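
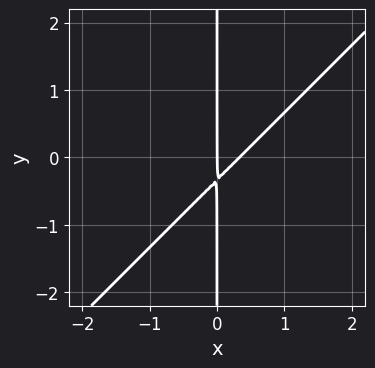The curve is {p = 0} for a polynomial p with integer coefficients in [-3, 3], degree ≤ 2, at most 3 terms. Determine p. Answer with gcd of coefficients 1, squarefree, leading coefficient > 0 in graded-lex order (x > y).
The degree is 2 — no degree-1 curve has this shape.
Against the integer gridlines: one x-axis crossing is at x = 0; the visible y-axis segment lies entirely on the curve.
Solving for integer coefficients yields p as stated.

3*x^2 - 3*x*y - x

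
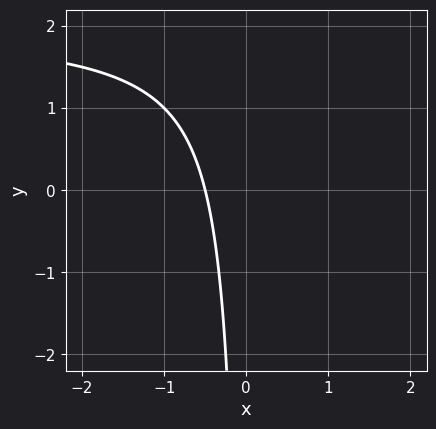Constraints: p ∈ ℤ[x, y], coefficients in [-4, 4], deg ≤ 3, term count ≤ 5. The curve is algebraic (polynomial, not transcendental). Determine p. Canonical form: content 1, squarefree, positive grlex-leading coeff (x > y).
x*y - 2*x - 1

(a) deg p = 2. No degree-1 curve has this shape.
(b) Reading off the gridlines: no y-intercept at any integer in the box.
(c) Together with the visible shape, these determine p as stated.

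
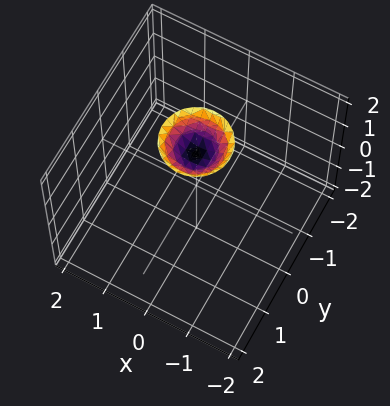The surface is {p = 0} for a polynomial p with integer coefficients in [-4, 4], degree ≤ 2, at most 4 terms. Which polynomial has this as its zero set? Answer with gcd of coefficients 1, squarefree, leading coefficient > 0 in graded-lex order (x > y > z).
First, degree: the shape is more complex than any degree-1 surface, so deg p = 2.
Next, symmetries: rotational symmetry about the z-axis ⇒ p depends on x, y only through x² + y².
Then, from the visible intercepts: it misses every integer gridline on the x-axis; a circular section at z = 2 has radius between 0 and 1; no y-intercept at any integer in the box.
Finally, these observations pin down the coefficients.

2*x^2 + 2*y^2 - 2*z + 3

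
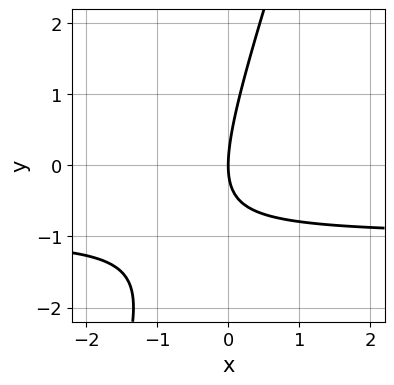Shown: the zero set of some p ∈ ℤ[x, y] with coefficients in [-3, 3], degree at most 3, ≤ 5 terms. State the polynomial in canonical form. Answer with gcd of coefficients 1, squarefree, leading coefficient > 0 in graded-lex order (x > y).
The degree is 2 — the shape is more complex than any degree-1 curve.
Observable constraints: it meets the x-axis at x = 0 (among the integer gridlines); it meets the y-axis at y = 0 (among the integer gridlines).
Together with the visible shape, these determine p as stated.

3*x*y - y^2 + 3*x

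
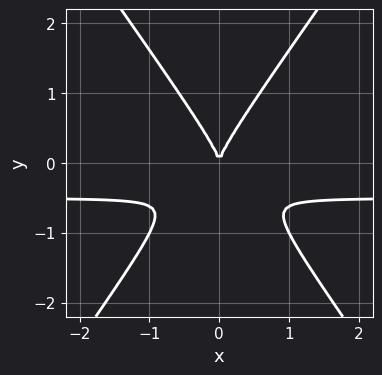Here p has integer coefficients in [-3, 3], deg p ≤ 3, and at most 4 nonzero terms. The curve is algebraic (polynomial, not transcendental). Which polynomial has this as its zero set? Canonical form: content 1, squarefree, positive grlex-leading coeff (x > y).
1. deg p = 3.
2. Symmetries: it's symmetric under x → −x, forcing even powers of x.
3. From the axis intercepts and sections: it meets the y-axis at y = 0 (among the integer gridlines); it crosses the x-axis at the gridline x = 0.
4. Putting this together gives p.

2*x^2*y - y^3 + x^2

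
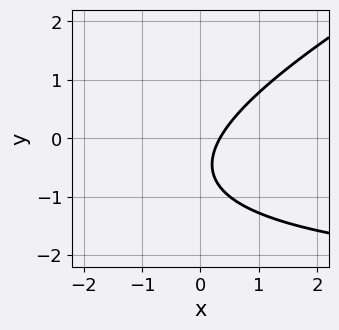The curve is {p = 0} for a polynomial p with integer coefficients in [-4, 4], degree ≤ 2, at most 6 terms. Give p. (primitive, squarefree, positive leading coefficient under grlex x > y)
The degree is 2 — the shape is more complex than any degree-1 curve.
Against the integer gridlines: no y-intercept at any integer in the box.
These observations pin down the coefficients.

x*y - 2*y^2 + 3*x - 2*y - 1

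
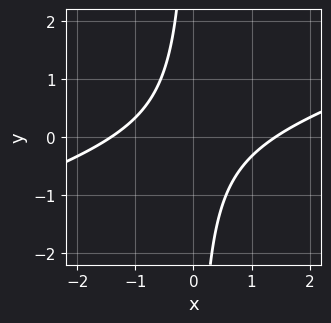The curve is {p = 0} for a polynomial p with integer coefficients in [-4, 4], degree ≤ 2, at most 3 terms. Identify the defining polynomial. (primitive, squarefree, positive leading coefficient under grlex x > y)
x^2 - 3*x*y - 2

(a) The degree is 2 — the shape is more complex than any degree-1 curve.
(b) Reading off the gridlines: no y-intercept at any integer in the box.
(c) These observations pin down the coefficients.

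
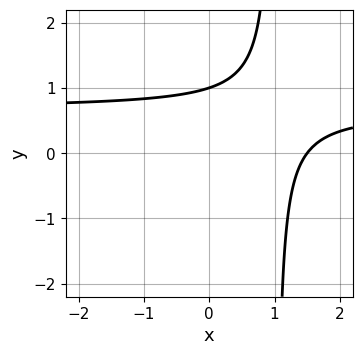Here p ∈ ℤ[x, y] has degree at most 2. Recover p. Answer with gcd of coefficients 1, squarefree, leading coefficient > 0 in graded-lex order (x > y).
3*x*y - 2*x - 3*y + 3

The degree is 2 — no degree-1 curve has this shape.
Observable constraints: one y-axis crossing is at y = 1.
These observations pin down the coefficients.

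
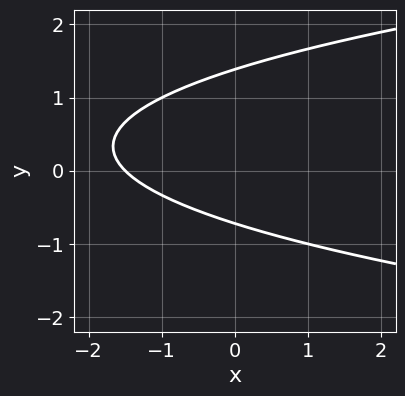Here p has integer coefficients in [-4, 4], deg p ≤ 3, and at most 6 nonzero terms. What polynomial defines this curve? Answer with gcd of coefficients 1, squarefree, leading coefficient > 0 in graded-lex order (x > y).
3*y^2 - 2*x - 2*y - 3

First, deg p = 2. The shape is more complex than any degree-1 curve.
Finally, the integer polynomial consistent with all of this is the stated p.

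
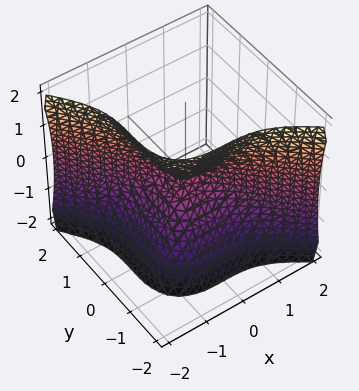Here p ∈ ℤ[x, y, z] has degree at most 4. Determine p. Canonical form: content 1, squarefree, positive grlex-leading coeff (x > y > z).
3*x^3 + 3*y^3 + 2*z^2

The degree is 3 — the shape is more complex than any degree-2 surface.
Checking where it meets the axes: one x-axis crossing is at x = 0; it meets the z-axis at z = 0 (among the integer gridlines); it meets the y-axis at y = 0 (among the integer gridlines).
Fitting integer coefficients to these (and the overall shape) gives p.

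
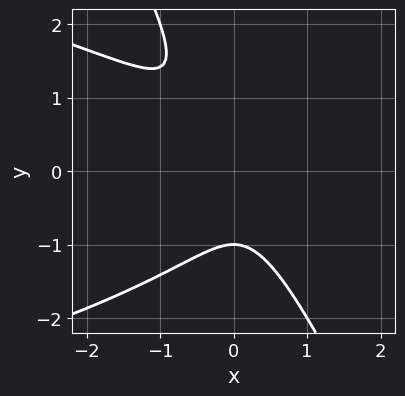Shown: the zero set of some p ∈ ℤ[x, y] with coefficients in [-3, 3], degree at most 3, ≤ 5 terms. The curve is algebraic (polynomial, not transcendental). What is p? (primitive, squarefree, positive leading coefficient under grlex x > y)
The degree is 3 — no degree-2 curve has this shape.
From the visible intercepts: it meets the y-axis at y = -1 (among the integer gridlines); the curve avoids every integer x-axis point in the box.
Matching integer coefficients to the picture gives p.

2*x*y^2 + y^3 + 3*x^2 + 2*x*y + 1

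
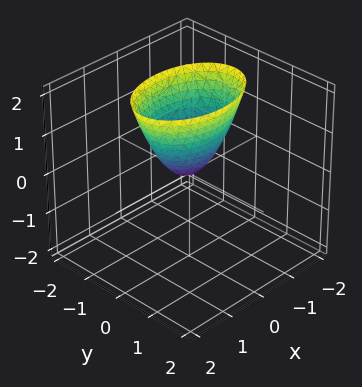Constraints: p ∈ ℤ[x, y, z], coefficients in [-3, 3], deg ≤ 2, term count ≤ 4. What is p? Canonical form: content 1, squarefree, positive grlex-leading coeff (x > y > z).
x^2 + 2*y^2 - z

1. deg p = 2.
2. Symmetries: it's symmetric under y → −y, forcing even powers of y; the x ↦ −x reflection is a symmetry, so x appears only in even powers.
3. From the visible intercepts: it meets the z-axis at z = 0 (among the integer gridlines); it meets the y-axis at y = 0 (among the integer gridlines); it meets the x-axis at x = 0 (among the integer gridlines).
4. Fitting integer coefficients to these (and the overall shape) gives p.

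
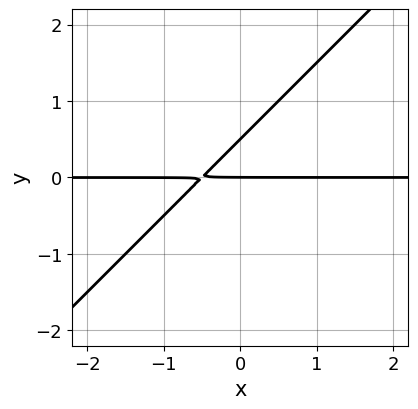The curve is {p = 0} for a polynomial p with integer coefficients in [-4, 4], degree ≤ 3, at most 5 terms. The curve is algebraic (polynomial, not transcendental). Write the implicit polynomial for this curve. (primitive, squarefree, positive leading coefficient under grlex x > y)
First, deg p = 2. The shape is more complex than any degree-1 curve.
Next, reading off the gridlines: the visible x-axis segment lies entirely on the curve; it crosses the y-axis at the gridline y = 0.
Finally, the integer polynomial consistent with all of this is the stated p.

2*x*y - 2*y^2 + y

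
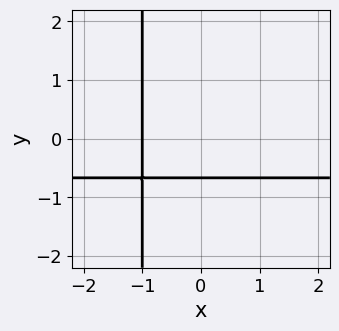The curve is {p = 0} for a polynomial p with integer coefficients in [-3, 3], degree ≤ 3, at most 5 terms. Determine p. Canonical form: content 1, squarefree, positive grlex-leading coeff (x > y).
3*x*y + 2*x + 3*y + 2

First, degree: the shape is more complex than any degree-1 curve, so deg p = 2.
Next, from the axis intercepts and sections: one x-axis crossing is at x = -1.
Finally, assembling these constraints gives the stated polynomial.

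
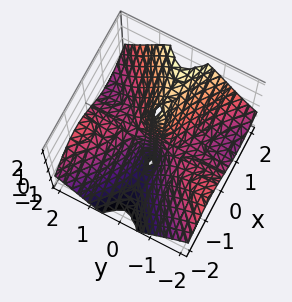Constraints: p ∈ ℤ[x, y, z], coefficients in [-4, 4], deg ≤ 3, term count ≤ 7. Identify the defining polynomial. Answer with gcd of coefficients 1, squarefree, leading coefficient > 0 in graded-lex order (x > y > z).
3*x^3 - 3*x^2*z - 3*x*y^2 - 3*y^2*z + 2*x

deg p = 3.
From the axis intercepts and sections: every point of the z-axis in the box is on the surface; it crosses the x-axis at the gridline x = 0; every point of the y-axis in the box is on the surface.
The integer polynomial consistent with all of this is the stated p.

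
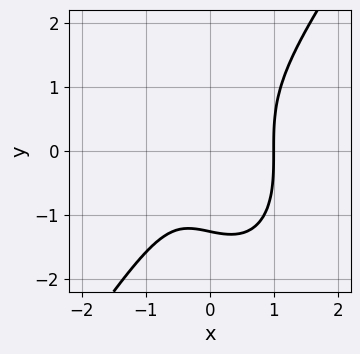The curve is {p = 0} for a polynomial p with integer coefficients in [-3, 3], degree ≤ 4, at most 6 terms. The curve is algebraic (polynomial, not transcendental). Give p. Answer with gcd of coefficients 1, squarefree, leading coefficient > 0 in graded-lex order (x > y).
First, deg p = 3. The shape is more complex than any degree-2 curve.
Then, observable constraints: one x-axis crossing is at x = 1.
Finally, solving for integer coefficients yields p as stated.

3*x^3 - y^3 - x - 2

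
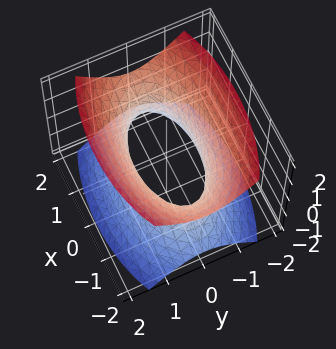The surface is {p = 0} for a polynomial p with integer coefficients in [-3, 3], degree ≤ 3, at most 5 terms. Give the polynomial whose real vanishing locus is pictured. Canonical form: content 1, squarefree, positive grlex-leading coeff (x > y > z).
1. Degree: an hourglass — one-sheet hyperboloid; a quadric, so deg p = 2.
2. Symmetries: the z ↦ −z reflection is a symmetry, so z appears only in even powers; it's symmetric under y → −y, forcing even powers of y; the x ↦ −x reflection is a symmetry, so x appears only in even powers.
3. Checking where it meets the axes: it misses every integer gridline on the z-axis.
4. Matching integer coefficients to the picture gives p.

x^2 + 3*y^2 - 2*z^2 - 2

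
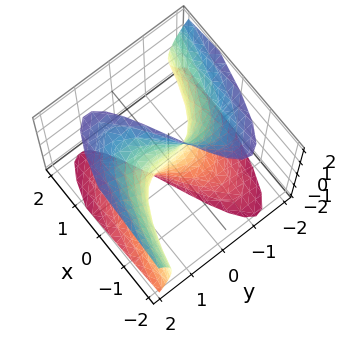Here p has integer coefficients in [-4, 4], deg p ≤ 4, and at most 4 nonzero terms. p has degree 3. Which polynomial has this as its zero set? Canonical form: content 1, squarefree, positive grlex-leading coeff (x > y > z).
deg p = 3. The shape is more complex than any degree-2 surface.
From the visible intercepts: one x-axis crossing is at x = 0; it meets the y-axis at y = 0 (among the integer gridlines); every point of the z-axis in the box is on the surface.
Matching integer coefficients to the picture gives p.

y^3 - y*z^2 + 2*x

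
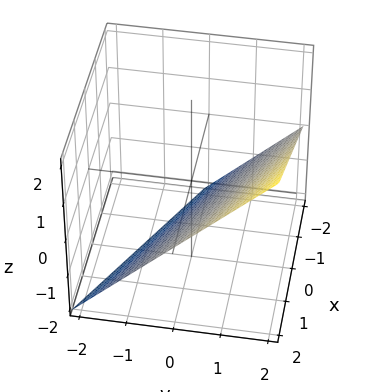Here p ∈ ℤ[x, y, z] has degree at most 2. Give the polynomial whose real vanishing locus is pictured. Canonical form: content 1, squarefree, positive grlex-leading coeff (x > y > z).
(a) The degree is 1 — every cross-section is a straight line — this is a plane.
(b) Checking where it meets the axes: it crosses the y-axis at the gridline y = 1; one z-axis crossing is at z = -1; one x-axis crossing is at x = 2.
(c) These observations pin down the coefficients.

x + 2*y - 2*z - 2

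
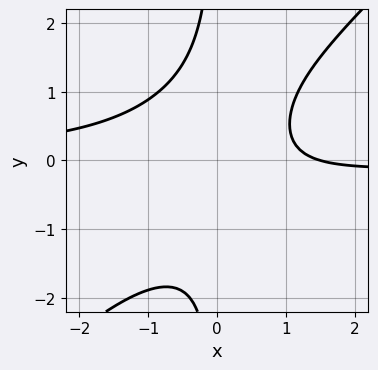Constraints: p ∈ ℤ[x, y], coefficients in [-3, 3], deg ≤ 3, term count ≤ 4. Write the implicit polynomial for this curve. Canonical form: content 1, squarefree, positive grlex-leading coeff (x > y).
1. deg p = 3. A generic line meets the curve in up to 3 points.
2. From the visible intercepts: the curve avoids every integer y-axis point in the box.
3. Putting this together gives p.

3*x^2*y - 3*x*y^2 + 2*x - 3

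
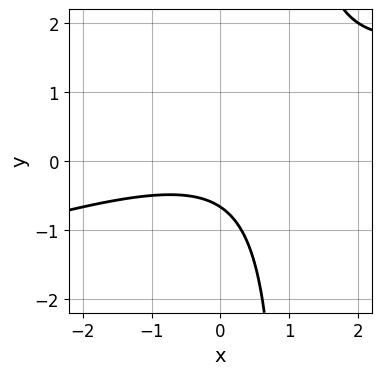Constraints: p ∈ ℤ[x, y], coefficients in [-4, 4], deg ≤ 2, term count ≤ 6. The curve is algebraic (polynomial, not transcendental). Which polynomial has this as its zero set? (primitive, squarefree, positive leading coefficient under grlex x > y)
1. deg p = 2. No degree-1 curve has this shape.
2. Reading off the gridlines: it misses every integer gridline on the x-axis.
3. Assembling these constraints gives the stated polynomial.

x^2 - 3*x*y + 3*y + 2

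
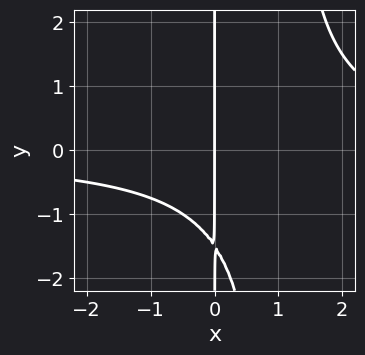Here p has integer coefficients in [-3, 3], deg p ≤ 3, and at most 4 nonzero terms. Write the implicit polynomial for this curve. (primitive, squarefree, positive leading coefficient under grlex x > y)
2*x^2*y - 2*x*y - 3*x

First, the degree is 3 — the shape is more complex than any degree-2 curve.
Then, observable constraints: every point of the y-axis in the box is on the curve; one x-axis crossing is at x = 0.
Finally, matching integer coefficients to the picture gives p.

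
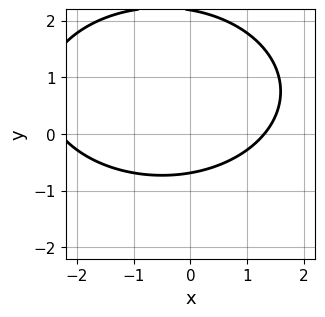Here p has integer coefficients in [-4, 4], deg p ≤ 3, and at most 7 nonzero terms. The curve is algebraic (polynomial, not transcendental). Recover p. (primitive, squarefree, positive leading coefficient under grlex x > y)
(a) deg p = 2. No degree-1 curve has this shape.
(b) Solving for integer coefficients yields p as stated.

x^2 + 2*y^2 + x - 3*y - 3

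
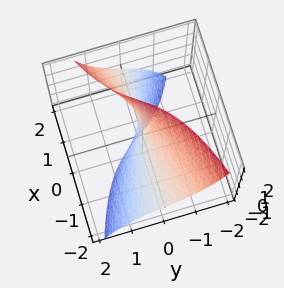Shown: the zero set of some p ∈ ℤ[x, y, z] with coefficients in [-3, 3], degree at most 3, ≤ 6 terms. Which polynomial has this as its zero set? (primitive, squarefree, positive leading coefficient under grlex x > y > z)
First, the degree is 3 — no degree-2 surface has this shape.
Then, from the visible intercepts: one y-axis crossing is at y = 0; it meets the z-axis at z = 0 (among the integer gridlines); every point of the x-axis in the box is on the surface.
Finally, these observations pin down the coefficients.

y^3 - 2*x*z + 3*y + z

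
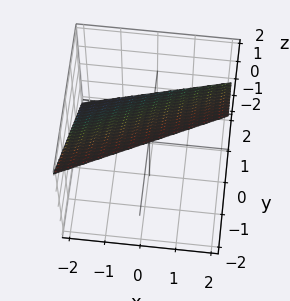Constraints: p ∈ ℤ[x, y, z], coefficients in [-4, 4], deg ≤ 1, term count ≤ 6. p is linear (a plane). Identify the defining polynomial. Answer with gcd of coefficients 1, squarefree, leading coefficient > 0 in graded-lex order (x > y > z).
x - 2*y - 2*z + 2

First, the degree is 1 — the surface is flat (a plane).
Next, checking where it meets the axes: it crosses the x-axis at the gridline x = -2; one z-axis crossing is at z = 1.
Finally, the integer polynomial consistent with all of this is the stated p. Check: (0, 1, 0) on the y-axis lies on the surface, and p(0, 1, 0) = 0. ✓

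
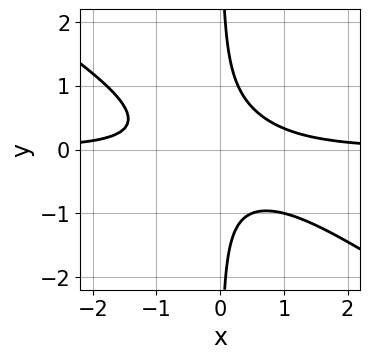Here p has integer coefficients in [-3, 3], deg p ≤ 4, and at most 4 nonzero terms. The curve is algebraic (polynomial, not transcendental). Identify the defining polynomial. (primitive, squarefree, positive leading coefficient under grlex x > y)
(a) The degree is 3 — no degree-2 curve has this shape.
(b) Observable constraints: it misses every integer gridline on the x-axis; it misses every integer gridline on the y-axis.
(c) Solving for integer coefficients yields p as stated.

2*x^2*y + 3*x*y^2 - 1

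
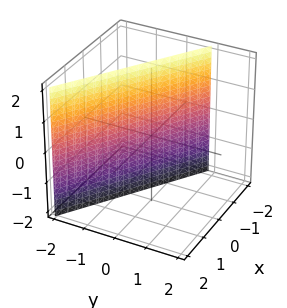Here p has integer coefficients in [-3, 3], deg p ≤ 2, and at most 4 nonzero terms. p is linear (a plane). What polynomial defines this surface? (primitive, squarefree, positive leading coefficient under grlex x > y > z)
1. The degree is 1 — every cross-section is a straight line — this is a plane.
2. From the axis intercepts and sections: it meets the x-axis at x = -1 (among the integer gridlines); no z-intercept at any integer in the box.
3. Assembling these constraints gives the stated polynomial.

2*x + 3*y + 2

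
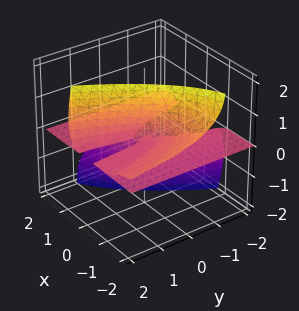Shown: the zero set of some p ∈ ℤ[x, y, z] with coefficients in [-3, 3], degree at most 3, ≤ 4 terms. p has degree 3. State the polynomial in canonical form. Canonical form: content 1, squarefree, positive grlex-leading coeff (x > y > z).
First, degree: the shape is more complex than any degree-2 surface, so deg p = 3.
Next, observable constraints: one z-axis crossing is at z = 0; every point of the y-axis in the box is on the surface; the visible x-axis segment lies entirely on the surface.
Finally, fitting integer coefficients to these (and the overall shape) gives p.

x^2*z + 3*x*z^2 - 2*y*z^2 + z^3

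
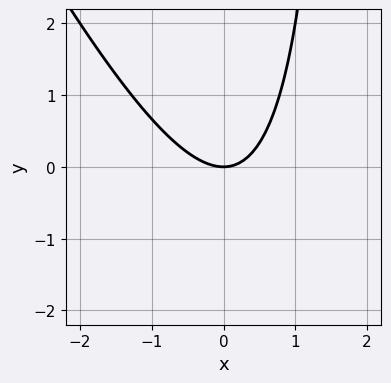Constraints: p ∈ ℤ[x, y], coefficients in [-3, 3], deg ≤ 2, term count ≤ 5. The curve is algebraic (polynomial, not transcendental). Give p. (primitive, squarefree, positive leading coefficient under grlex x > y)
2*x^2 + x*y - 2*y

First, deg p = 2.
Then, from the axis intercepts and sections: one x-axis crossing is at x = 0; it crosses the y-axis at the gridline y = 0.
Finally, solving for integer coefficients yields p as stated.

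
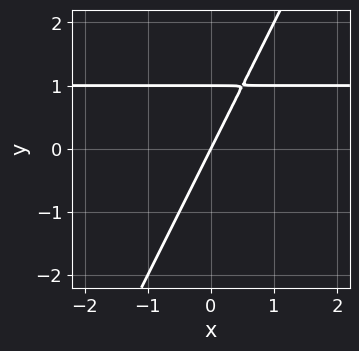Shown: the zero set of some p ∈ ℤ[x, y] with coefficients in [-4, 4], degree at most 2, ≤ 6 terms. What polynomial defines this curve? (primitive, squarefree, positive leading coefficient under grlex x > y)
(a) Degree: no degree-1 curve has this shape, so deg p = 2.
(b) Reading off the gridlines: it meets the x-axis at x = 0 (among the integer gridlines); the y-axis gridline crossings are at y ∈ {0, 1}.
(c) Assembling these constraints gives the stated polynomial.

2*x*y - y^2 - 2*x + y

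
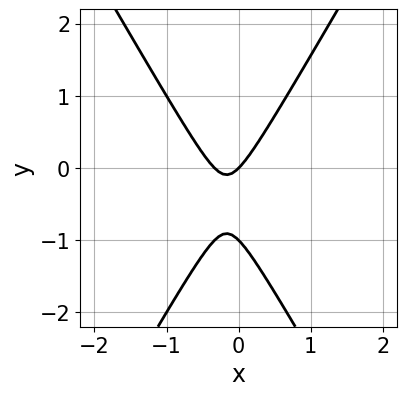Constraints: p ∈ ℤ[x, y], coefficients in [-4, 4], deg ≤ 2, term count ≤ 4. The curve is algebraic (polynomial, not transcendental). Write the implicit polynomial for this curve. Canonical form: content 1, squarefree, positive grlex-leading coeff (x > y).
1. The degree is 2 — no degree-1 curve has this shape.
2. Against the integer gridlines: the y-axis gridline crossings are at y ∈ {-1, 0}; it meets the x-axis at x = 0 (among the integer gridlines).
3. Fitting integer coefficients to these (and the overall shape) gives p.

3*x^2 - y^2 + x - y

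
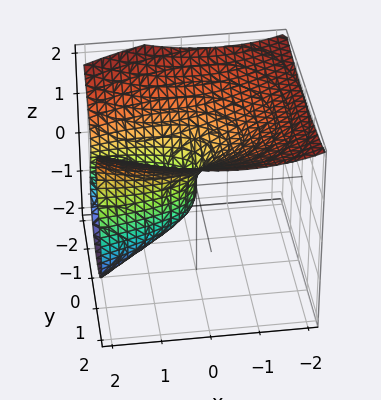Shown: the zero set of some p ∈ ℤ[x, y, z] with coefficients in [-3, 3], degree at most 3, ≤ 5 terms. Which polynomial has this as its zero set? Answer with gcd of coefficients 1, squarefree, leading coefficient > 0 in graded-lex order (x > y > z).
First, the degree is 3 — a generic line meets the surface in up to 3 points.
Then, against the integer gridlines: one x-axis crossing is at x = 0; it crosses the z-axis at the gridline z = 0.
Finally, putting this together gives p.

x^2*z + x*y^2 - 2*z^3 + 3*y^2 - 2*x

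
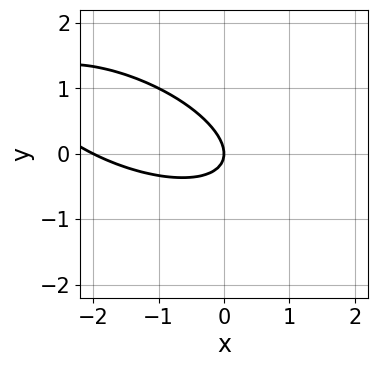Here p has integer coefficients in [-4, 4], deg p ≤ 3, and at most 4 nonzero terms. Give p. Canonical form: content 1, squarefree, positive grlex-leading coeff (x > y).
The degree is 2 — the shape is more complex than any degree-1 curve.
Reading off the gridlines: among the integer gridlines, it crosses the x-axis at x ∈ {-2, 0}; one y-axis crossing is at y = 0.
Fitting integer coefficients to these (and the overall shape) gives p.

x^2 + 2*x*y + 3*y^2 + 2*x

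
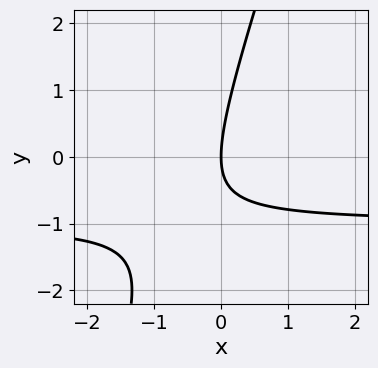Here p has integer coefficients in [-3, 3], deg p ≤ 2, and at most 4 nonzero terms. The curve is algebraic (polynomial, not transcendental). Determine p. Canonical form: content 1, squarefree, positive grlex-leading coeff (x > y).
3*x*y - y^2 + 3*x

First, deg p = 2.
Next, checking where it meets the axes: it meets the y-axis at y = 0 (among the integer gridlines); it crosses the x-axis at the gridline x = 0.
Finally, putting this together gives p.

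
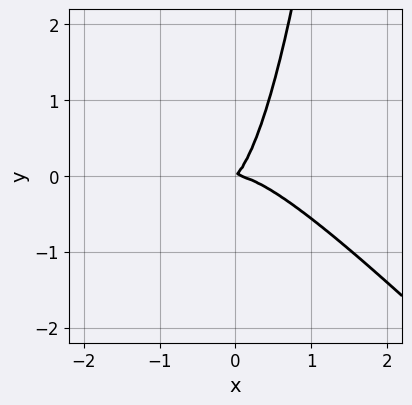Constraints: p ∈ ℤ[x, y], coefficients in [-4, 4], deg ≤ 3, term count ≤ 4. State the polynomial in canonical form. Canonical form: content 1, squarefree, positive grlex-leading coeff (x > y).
2*x^3 + 2*x^2*y + x*y - y^2

(a) The degree is 3 — no degree-2 curve has this shape.
(b) Reading off the gridlines: one x-axis crossing is at x = 0; it crosses the y-axis at the gridline y = 0.
(c) Matching integer coefficients to the picture gives p.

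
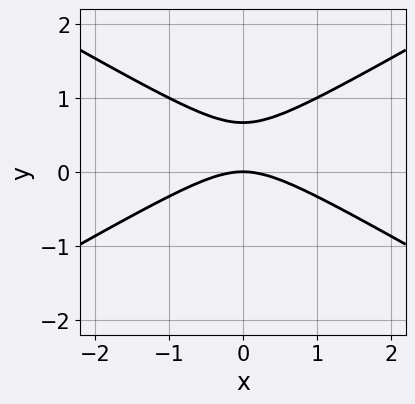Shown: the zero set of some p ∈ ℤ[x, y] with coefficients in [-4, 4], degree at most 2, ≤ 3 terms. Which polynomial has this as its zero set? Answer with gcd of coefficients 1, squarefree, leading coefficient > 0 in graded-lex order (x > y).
deg p = 2.
Symmetries: the x ↦ −x reflection is a symmetry, so x appears only in even powers.
Reading off the gridlines: it meets the x-axis at x = 0 (among the integer gridlines); it crosses the y-axis at the gridline y = 0.
Together with the visible shape, these determine p as stated.

x^2 - 3*y^2 + 2*y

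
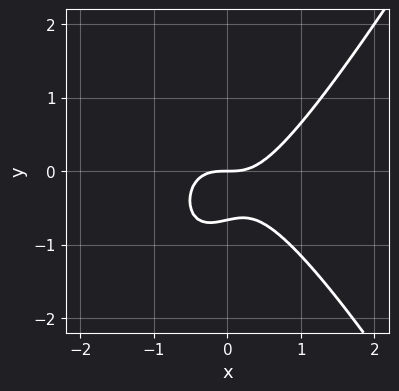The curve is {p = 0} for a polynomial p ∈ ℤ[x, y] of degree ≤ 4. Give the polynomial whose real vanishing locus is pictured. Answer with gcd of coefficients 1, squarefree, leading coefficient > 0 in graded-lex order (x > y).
3*x^3 - x*y^2 - 3*y^2 - 2*y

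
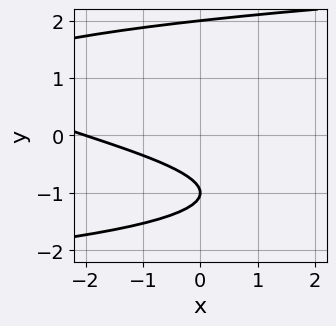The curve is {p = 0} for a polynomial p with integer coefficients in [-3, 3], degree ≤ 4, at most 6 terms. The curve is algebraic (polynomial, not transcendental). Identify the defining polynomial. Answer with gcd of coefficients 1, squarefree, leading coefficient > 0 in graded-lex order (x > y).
1. Degree: no degree-2 curve has this shape, so deg p = 3.
2. Reading off the gridlines: among the integer gridlines, it crosses the y-axis at y ∈ {-1, 2}; it meets the x-axis at x = -2 (among the integer gridlines).
3. Fitting integer coefficients to these (and the overall shape) gives p.

y^3 - x - 3*y - 2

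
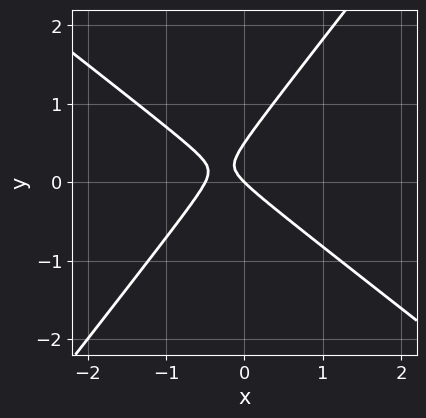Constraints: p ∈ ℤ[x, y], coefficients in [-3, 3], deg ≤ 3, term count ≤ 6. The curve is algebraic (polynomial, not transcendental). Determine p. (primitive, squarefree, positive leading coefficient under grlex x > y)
(a) Degree: a generic line meets the curve in up to 2 points, so deg p = 2.
(b) Against the integer gridlines: it meets the x-axis at x = 0 (among the integer gridlines); it meets the y-axis at y = 0 (among the integer gridlines).
(c) Putting this together gives p.

2*x^2 + x*y - 2*y^2 + x + y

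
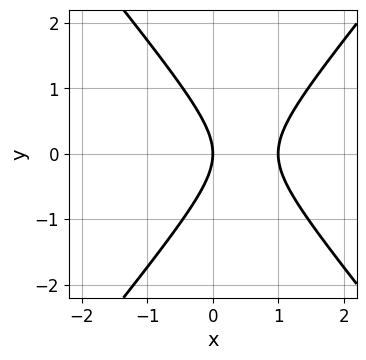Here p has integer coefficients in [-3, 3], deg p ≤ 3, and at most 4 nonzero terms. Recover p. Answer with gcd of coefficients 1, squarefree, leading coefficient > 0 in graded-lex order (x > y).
3*x^2 - 2*y^2 - 3*x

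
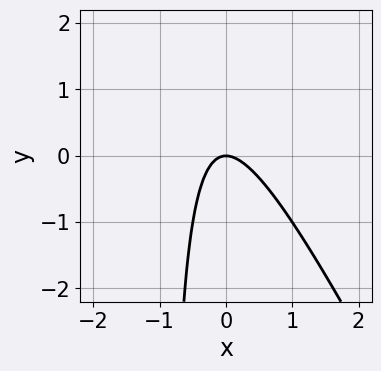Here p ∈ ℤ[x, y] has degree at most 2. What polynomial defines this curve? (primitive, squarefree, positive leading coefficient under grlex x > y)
2*x^2 + x*y + y

First, deg p = 2.
Then, observable constraints: one y-axis crossing is at y = 0; one x-axis crossing is at x = 0.
Finally, these observations pin down the coefficients.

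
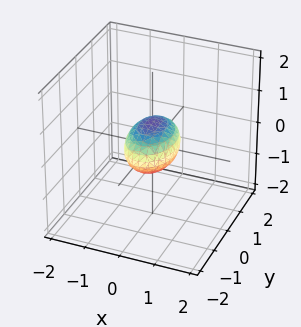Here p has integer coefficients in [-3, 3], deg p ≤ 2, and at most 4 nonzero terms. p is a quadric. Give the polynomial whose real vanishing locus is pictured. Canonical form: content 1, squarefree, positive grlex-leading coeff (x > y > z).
The degree is 2 — a closed, bounded, convex surface; a quadric.
Symmetries: mirror symmetry y ↦ −y ⇒ only even powers of y; the x ↦ −x reflection is a symmetry, so x appears only in even powers; mirror symmetry z ↦ −z ⇒ only even powers of z.
Reading off the gridlines: the y-axis gridline crossings are at y ∈ {-1, 1}.
These observations pin down the coefficients.

2*x^2 + y^2 + 2*z^2 - 1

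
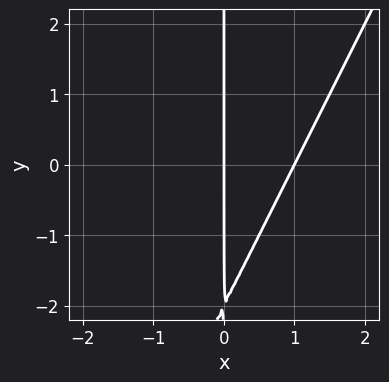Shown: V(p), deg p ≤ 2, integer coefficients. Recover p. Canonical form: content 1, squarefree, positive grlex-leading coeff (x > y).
2*x^2 - x*y - 2*x

First, degree: no degree-1 curve has this shape, so deg p = 2.
Next, from the visible intercepts: the x-axis gridline crossings are at x ∈ {0, 1}; the visible y-axis segment lies entirely on the curve.
Finally, the integer polynomial consistent with all of this is the stated p.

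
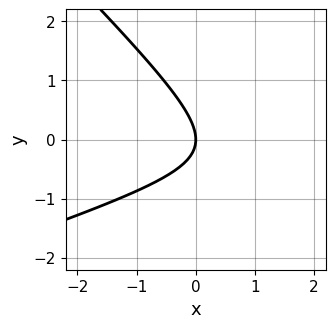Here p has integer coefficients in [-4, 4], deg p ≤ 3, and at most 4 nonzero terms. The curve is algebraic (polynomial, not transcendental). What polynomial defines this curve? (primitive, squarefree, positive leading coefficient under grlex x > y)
x^2 - 2*x*y - 3*y^2 - 3*x

Degree: the shape is more complex than any degree-1 curve, so deg p = 2.
From the visible intercepts: one x-axis crossing is at x = 0; it crosses the y-axis at the gridline y = 0.
Fitting integer coefficients to these (and the overall shape) gives p.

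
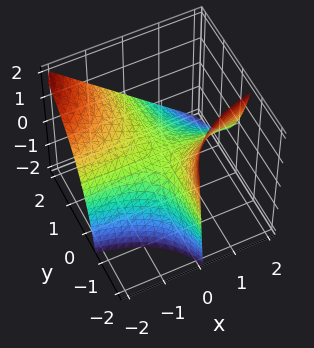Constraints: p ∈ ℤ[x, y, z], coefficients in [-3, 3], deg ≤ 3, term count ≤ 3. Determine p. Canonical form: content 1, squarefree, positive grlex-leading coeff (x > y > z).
1. Degree: no degree-1 surface has this shape, so deg p = 2.
2. From the visible intercepts: it crosses the z-axis at the gridline z = 0; every point of the y-axis in the box is on the surface; every point of the x-axis in the box is on the surface.
3. Assembling these constraints gives the stated polynomial.

2*x*y + y*z + 2*z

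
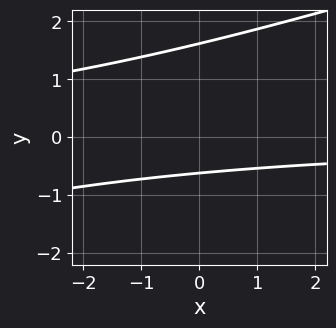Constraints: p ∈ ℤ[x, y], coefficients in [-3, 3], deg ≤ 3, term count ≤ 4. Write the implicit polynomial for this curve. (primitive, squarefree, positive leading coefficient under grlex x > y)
x*y - 3*y^2 + 3*y + 3

First, degree: the shape is more complex than any degree-1 curve, so deg p = 2.
Next, checking where it meets the axes: the curve avoids every integer x-axis point in the box.
Finally, putting this together gives p.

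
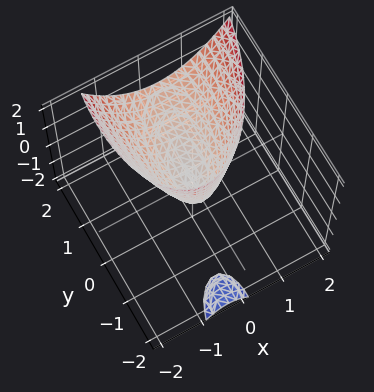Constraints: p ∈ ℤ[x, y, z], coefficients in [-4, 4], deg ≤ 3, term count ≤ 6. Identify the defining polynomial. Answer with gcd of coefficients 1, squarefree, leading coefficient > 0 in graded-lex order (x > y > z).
1. The picture has 2 separate pieces. They look like related sheets of one shape, so recover p as a whole.
2. The degree is 2 — no degree-1 surface has this shape.
3. Against the integer gridlines: it meets the y-axis at y = 0 (among the integer gridlines); it meets the z-axis at z = 0 (among the integer gridlines).
4. Solving for integer coefficients yields p as stated.

3*x^2 - x*y + y^2 - 2*y*z - 2*z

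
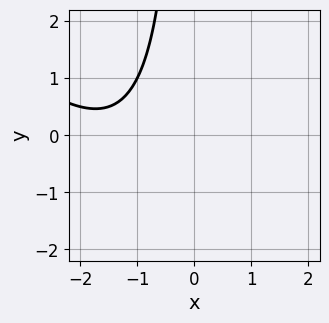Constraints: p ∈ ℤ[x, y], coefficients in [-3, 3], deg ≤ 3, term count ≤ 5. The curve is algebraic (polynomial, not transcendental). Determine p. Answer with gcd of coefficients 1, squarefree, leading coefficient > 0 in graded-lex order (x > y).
x^2 + x*y + 3*x + 3

First, the degree is 2 — the shape is more complex than any degree-1 curve.
Next, from the visible intercepts: the curve avoids every integer x-axis point in the box; no y-intercept at any integer in the box.
Finally, these observations pin down the coefficients.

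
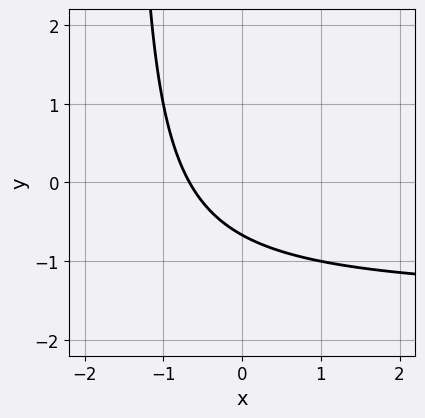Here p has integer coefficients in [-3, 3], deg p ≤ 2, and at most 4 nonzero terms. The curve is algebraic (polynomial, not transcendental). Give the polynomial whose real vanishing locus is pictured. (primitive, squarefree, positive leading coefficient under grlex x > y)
1. Degree: a generic line meets the curve in up to 2 points, so deg p = 2.
2. Solving for integer coefficients yields p as stated.

2*x*y + 3*x + 3*y + 2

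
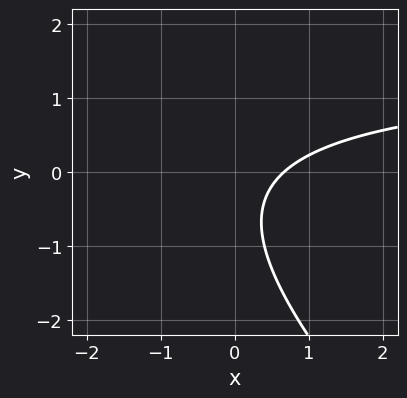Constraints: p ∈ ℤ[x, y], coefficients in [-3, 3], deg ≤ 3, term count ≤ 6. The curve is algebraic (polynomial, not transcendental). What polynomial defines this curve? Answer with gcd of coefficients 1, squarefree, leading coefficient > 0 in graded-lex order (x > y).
(a) The degree is 2 — a generic line meets the curve in up to 2 points.
(b) From the visible intercepts: no y-intercept at any integer in the box.
(c) Matching integer coefficients to the picture gives p.

2*x*y + 2*y^2 - 3*x + 2*y + 2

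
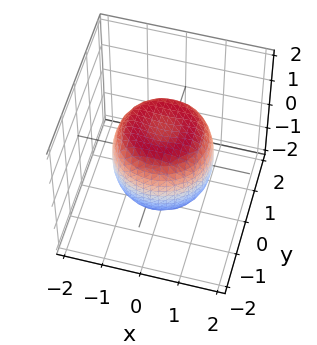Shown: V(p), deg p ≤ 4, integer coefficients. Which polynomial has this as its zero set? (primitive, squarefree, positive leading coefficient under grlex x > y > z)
x^4 + 2*x^2*y^2 + y^4 - x^2 - y^2 + z^2 - 1

(a) Degree: no degree-3 surface has this shape, so deg p = 4.
(b) Symmetries: rotational symmetry about the z-axis ⇒ p depends on x, y only through x² + y².
(c) Reading off the gridlines: a circular section at z = 1 has radius exactly 1; among the integer gridlines, it crosses the z-axis at z ∈ {-1, 1}.
(d) Assembling these constraints gives the stated polynomial.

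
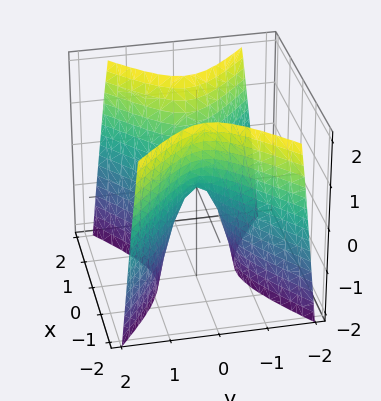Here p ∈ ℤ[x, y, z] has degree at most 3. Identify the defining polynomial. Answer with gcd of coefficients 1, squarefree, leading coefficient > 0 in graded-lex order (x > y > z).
1. The degree is 2 — a hyperbolic paraboloid; a quadric.
2. Symmetries: mirror symmetry x ↦ −x ⇒ only even powers of x; mirror symmetry y ↦ −y ⇒ only even powers of y.
3. Reading off the gridlines: it crosses the z-axis at the gridline z = 0; one x-axis crossing is at x = 0; one y-axis crossing is at y = 0.
4. Together with the visible shape, these determine p as stated.

2*x^2 - 3*y^2 - z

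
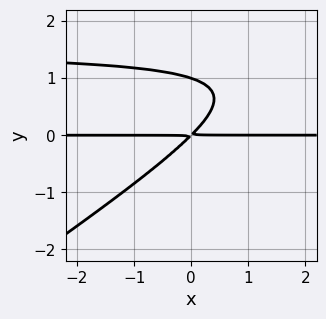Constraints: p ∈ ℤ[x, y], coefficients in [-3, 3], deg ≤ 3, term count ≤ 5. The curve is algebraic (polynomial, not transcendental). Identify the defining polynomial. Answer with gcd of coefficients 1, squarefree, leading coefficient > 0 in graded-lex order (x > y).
2*x*y^2 - 3*y^3 - 3*x*y + 3*y^2

First, the degree is 3 — the shape is more complex than any degree-2 curve.
Next, checking where it meets the axes: one y-axis crossing is at y = 1; every point of the x-axis in the box is on the curve.
Finally, together with the visible shape, these determine p as stated.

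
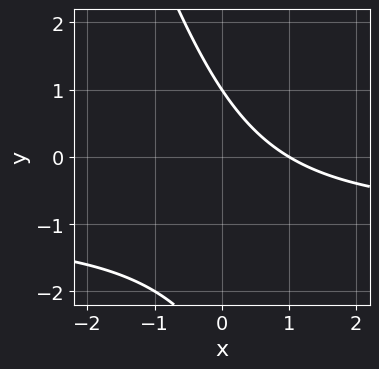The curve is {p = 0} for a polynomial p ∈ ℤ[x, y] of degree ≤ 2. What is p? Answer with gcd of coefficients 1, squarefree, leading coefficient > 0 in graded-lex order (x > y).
3*x*y + y^2 + 3*x + 2*y - 3

(a) deg p = 2. The shape is more complex than any degree-1 curve.
(b) From the axis intercepts and sections: it meets the x-axis at x = 1 (among the integer gridlines); it meets the y-axis at y = 1 (among the integer gridlines).
(c) Fitting integer coefficients to these (and the overall shape) gives p.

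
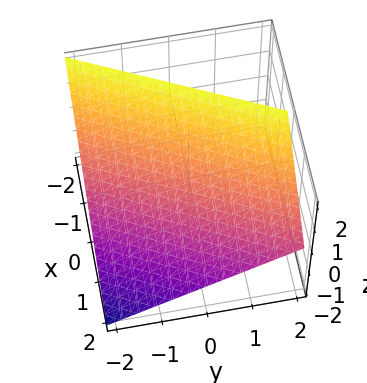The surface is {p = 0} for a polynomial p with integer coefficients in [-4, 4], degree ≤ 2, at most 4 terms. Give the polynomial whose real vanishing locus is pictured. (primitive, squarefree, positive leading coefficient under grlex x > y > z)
(a) deg p = 1. The surface is flat (a plane).
(b) Reading off the gridlines: it crosses the z-axis at the gridline z = 1; it crosses the x-axis at the gridline x = 1; one y-axis crossing is at y = -2.
(c) Matching integer coefficients to the picture gives p.

2*x - y + 2*z - 2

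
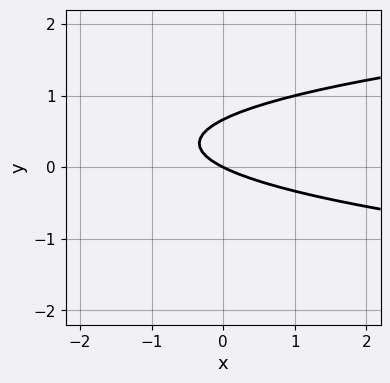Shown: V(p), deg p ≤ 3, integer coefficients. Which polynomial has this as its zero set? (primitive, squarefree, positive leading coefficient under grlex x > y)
3*y^2 - x - 2*y

deg p = 2.
Against the integer gridlines: it meets the x-axis at x = 0 (among the integer gridlines); it crosses the y-axis at the gridline y = 0.
Solving for integer coefficients yields p as stated.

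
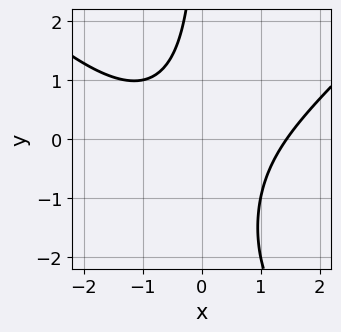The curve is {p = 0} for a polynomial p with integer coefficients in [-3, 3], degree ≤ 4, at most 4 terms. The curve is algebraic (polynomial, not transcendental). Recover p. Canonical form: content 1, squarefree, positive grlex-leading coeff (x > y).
x^3 - x*y^2 - 3*x*y - 3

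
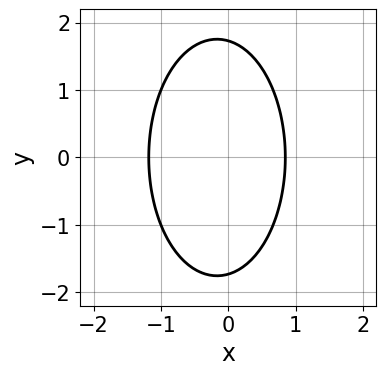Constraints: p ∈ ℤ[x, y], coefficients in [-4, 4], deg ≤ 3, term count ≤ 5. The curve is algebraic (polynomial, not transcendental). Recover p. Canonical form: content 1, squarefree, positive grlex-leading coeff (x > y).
(a) Degree: the shape is more complex than any degree-1 curve, so deg p = 2.
(b) Symmetries: it's symmetric under y → −y, forcing even powers of y.
(c) Fitting integer coefficients to these (and the overall shape) gives p.

3*x^2 + y^2 + x - 3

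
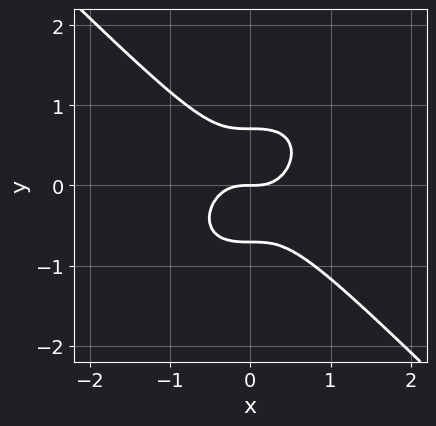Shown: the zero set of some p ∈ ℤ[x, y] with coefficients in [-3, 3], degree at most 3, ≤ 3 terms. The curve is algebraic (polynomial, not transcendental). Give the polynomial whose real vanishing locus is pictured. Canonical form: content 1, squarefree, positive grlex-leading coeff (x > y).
2*x^3 + 2*y^3 - y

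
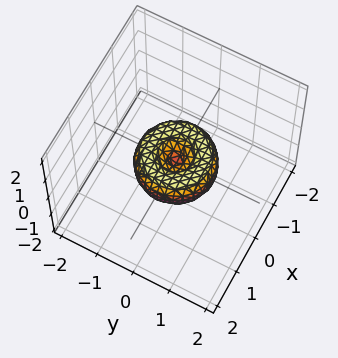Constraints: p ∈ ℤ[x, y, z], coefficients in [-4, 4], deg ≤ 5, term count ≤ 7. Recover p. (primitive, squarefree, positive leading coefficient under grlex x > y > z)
x^4 + 2*x^2*y^2 + y^4 - x^2 - y^2 + z^2

First, degree: a generic line meets the surface in up to 4 points, so deg p = 4.
Then, symmetries: the surface is invariant under rotation about z: p = q(x² + y², z).
Next, against the integer gridlines: a circular section at z = 0 has radius exactly 1; the x-axis gridline crossings are at x ∈ {-1, 0, 1}; it meets the z-axis at z = 0 (among the integer gridlines); the y-axis gridline crossings are at y ∈ {-1, 0, 1}.
Finally, solving for integer coefficients yields p as stated.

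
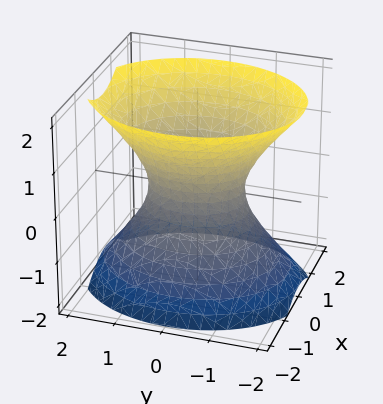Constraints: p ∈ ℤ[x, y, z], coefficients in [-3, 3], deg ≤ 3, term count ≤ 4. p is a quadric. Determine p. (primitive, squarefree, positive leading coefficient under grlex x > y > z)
3*x^2 + 2*y^2 - 2*z^2 - 2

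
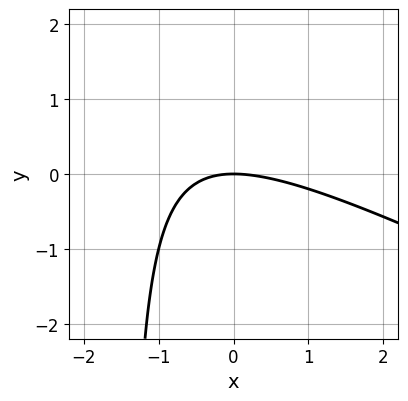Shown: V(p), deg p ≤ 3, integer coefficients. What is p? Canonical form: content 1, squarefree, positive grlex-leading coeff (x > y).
x^2 + 2*x*y + 3*y

1. deg p = 2.
2. Checking where it meets the axes: it meets the y-axis at y = 0 (among the integer gridlines); one x-axis crossing is at x = 0.
3. Solving for integer coefficients yields p as stated.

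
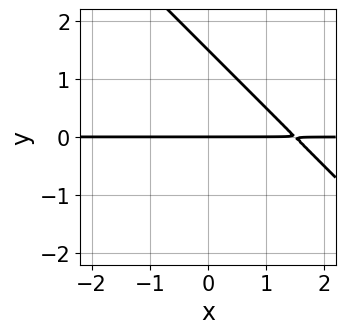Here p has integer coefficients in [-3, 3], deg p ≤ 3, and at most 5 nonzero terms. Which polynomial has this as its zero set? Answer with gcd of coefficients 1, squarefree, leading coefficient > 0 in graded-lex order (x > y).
The degree is 2 — no degree-1 curve has this shape.
Observable constraints: every point of the x-axis in the box is on the curve; it crosses the y-axis at the gridline y = 0.
Matching integer coefficients to the picture gives p.

2*x*y + 2*y^2 - 3*y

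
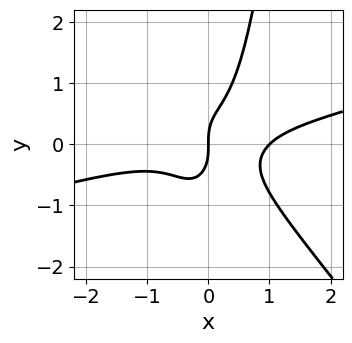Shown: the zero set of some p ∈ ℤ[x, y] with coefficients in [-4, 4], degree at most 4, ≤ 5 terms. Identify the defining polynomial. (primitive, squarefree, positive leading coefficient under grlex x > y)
(a) Degree: no degree-3 curve has this shape, so deg p = 4.
(b) From the axis intercepts and sections: the x-axis gridline crossings are at x ∈ {0, 1}; one y-axis crossing is at y = 0.
(c) The integer polynomial consistent with all of this is the stated p.

x^4 - 3*x^3*y - 3*x^2*y^2 + y^3 - x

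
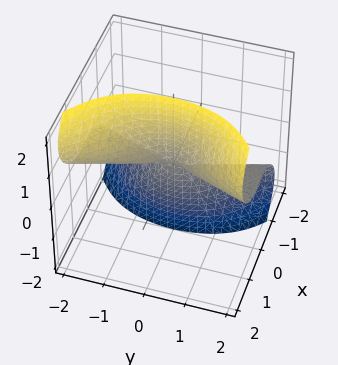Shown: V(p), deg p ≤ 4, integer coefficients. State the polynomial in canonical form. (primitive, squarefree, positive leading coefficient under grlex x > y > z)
The degree is 3 — a generic line meets the surface in up to 3 points.
From the visible intercepts: the visible z-axis segment lies entirely on the surface; every point of the y-axis in the box is on the surface; it meets the x-axis at x = 0 (among the integer gridlines).
Putting this together gives p.

2*x^3 - 3*x^2*z + 3*x*z^2 - y^2*z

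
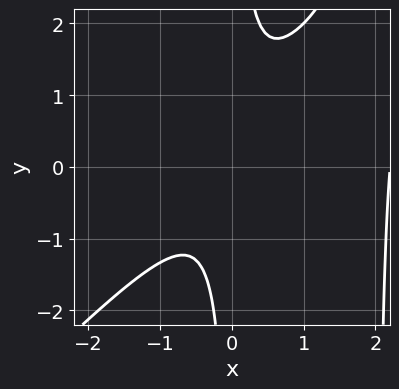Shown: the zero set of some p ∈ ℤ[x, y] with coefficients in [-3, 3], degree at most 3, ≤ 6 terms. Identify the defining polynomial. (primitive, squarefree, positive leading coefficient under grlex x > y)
(a) The degree is 3 — a generic line meets the curve in up to 3 points.
(b) Reading off the gridlines: no x-intercept at any integer in the box; the curve avoids every integer y-axis point in the box.
(c) Together with the visible shape, these determine p as stated.

x^3 - x^2*y - 2*x^2 + 2*x*y - 1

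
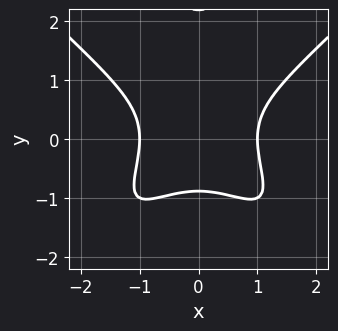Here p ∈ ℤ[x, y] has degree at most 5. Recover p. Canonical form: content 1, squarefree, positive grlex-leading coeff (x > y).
2*x^4 - 3*x^2*y^2 + y^4 - 2*y^3 - 2

(a) deg p = 4. No degree-3 curve has this shape.
(b) Symmetries: mirror symmetry x ↦ −x ⇒ only even powers of x.
(c) Observable constraints: the x-axis gridline crossings are at x ∈ {-1, 1}.
(d) Assembling these constraints gives the stated polynomial.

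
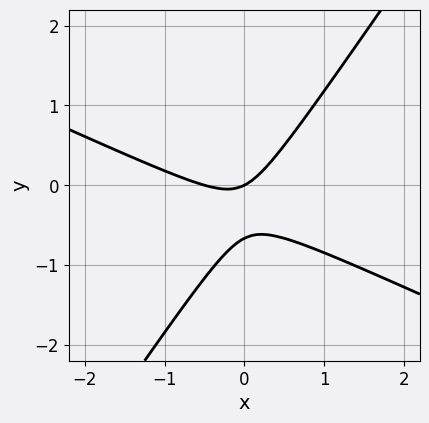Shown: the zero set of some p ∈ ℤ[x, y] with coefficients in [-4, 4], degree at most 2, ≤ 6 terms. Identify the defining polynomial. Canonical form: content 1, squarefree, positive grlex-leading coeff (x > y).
2*x^2 + 3*x*y - 3*y^2 + x - 2*y

The degree is 2 — no degree-1 curve has this shape.
Reading off the gridlines: it crosses the y-axis at the gridline y = 0; it crosses the x-axis at the gridline x = 0.
These observations pin down the coefficients.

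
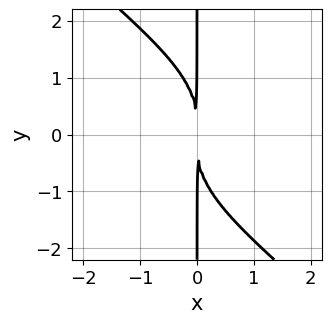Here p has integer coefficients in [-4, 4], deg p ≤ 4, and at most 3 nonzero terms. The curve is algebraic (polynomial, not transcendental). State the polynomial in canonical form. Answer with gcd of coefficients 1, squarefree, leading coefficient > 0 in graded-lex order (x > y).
x^2*y^2 + x*y^3 + 3*x^2

deg p = 4. The shape is more complex than any degree-3 curve.
Reading off the gridlines: the visible y-axis segment lies entirely on the curve.
Together with the visible shape, these determine p as stated.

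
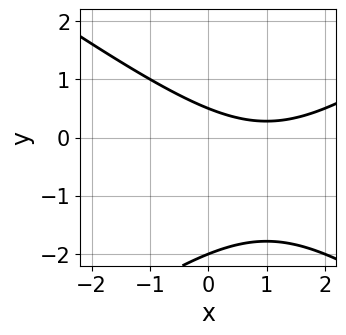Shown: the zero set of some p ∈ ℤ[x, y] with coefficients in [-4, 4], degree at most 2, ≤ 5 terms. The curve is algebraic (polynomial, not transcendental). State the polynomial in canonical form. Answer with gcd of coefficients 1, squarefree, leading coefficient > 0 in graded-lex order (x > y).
First, degree: no degree-1 curve has this shape, so deg p = 2.
Then, from the visible intercepts: no x-intercept at any integer in the box; it crosses the y-axis at the gridline y = -2.
Finally, matching integer coefficients to the picture gives p.

x^2 - 2*y^2 - 2*x - 3*y + 2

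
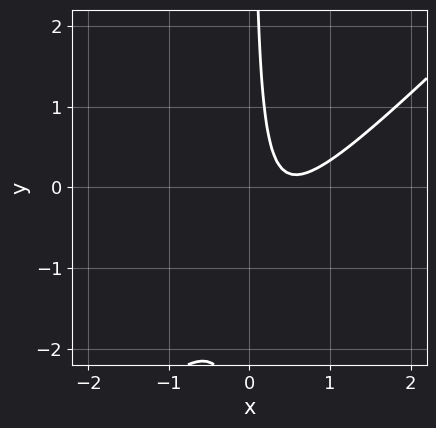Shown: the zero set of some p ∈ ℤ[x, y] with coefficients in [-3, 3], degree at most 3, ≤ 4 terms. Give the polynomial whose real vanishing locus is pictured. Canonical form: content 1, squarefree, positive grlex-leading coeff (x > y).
(a) deg p = 2. The shape is more complex than any degree-1 curve.
(b) Checking where it meets the axes: it misses every integer gridline on the x-axis; the curve avoids every integer y-axis point in the box.
(c) Matching integer coefficients to the picture gives p.

3*x^2 - 3*x*y - 3*x + 1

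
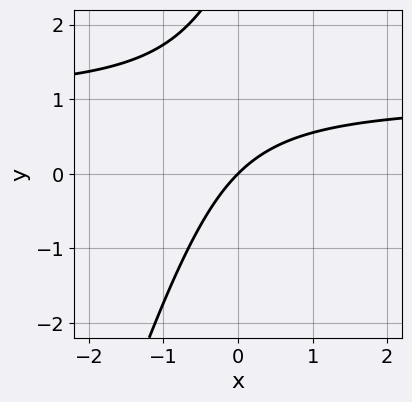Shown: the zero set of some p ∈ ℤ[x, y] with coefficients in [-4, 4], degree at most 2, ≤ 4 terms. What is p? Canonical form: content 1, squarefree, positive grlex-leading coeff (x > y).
First, the degree is 2 — a generic line meets the curve in up to 2 points.
Next, from the visible intercepts: it crosses the x-axis at the gridline x = 0; it crosses the y-axis at the gridline y = 0.
Finally, solving for integer coefficients yields p as stated.

3*x*y - y^2 - 3*x + 3*y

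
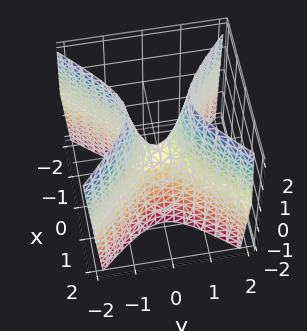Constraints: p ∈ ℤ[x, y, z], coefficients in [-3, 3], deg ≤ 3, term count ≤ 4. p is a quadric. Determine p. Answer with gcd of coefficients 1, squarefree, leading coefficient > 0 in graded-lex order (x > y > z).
First, deg p = 2. A saddle surface; a quadric.
Then, symmetries: it's symmetric under y → −y, forcing even powers of y; mirror symmetry x ↦ −x ⇒ only even powers of x.
Next, checking where it meets the axes: it crosses the y-axis at the gridline y = 0; it meets the z-axis at z = 0 (among the integer gridlines); it meets the x-axis at x = 0 (among the integer gridlines).
Finally, together with the visible shape, these determine p as stated.

3*x^2 - 3*y^2 + z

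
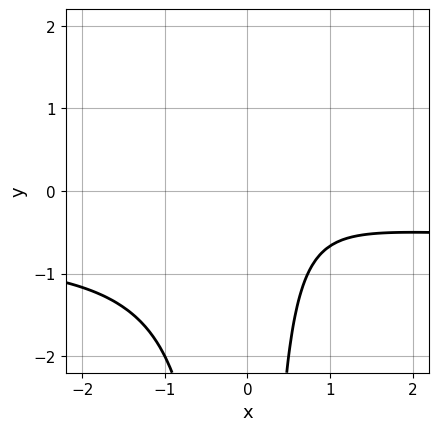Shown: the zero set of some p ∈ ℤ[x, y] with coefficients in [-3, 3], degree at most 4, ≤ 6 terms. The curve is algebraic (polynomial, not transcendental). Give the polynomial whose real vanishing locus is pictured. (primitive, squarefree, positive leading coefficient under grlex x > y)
3*x^2*y + 2*x^2 - 2*x + 2

The degree is 3 — the shape is more complex than any degree-2 curve.
Reading off the gridlines: it misses every integer gridline on the x-axis; no y-intercept at any integer in the box.
Fitting integer coefficients to these (and the overall shape) gives p.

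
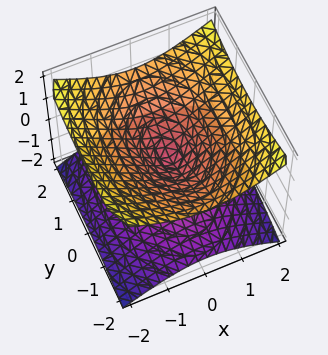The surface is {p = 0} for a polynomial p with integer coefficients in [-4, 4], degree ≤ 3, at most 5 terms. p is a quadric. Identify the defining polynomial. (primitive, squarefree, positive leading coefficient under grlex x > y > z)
2*x^2 + y^2 - 3*z^2

1. deg p = 2. Two nappes meeting at a single point; a quadric.
2. Symmetries: mirror symmetry x ↦ −x ⇒ only even powers of x; mirror symmetry z ↦ −z ⇒ only even powers of z; it's symmetric under y → −y, forcing even powers of y.
3. Observable constraints: it crosses the y-axis at the gridline y = 0; it meets the x-axis at x = 0 (among the integer gridlines); it meets the z-axis at z = 0 (among the integer gridlines).
4. Fitting integer coefficients to these (and the overall shape) gives p.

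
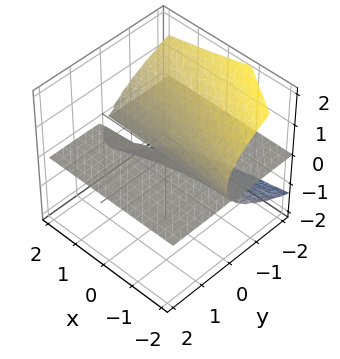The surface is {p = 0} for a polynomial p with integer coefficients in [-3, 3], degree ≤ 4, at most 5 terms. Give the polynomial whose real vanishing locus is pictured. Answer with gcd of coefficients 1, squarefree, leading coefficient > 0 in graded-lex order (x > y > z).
The degree is 3 — the shape is more complex than any degree-2 surface.
Reading off the gridlines: the visible y-axis segment lies entirely on the surface; one z-axis crossing is at z = 0.
Solving for integer coefficients yields p as stated.

x*z^2 + 2*z^3 + 3*y*z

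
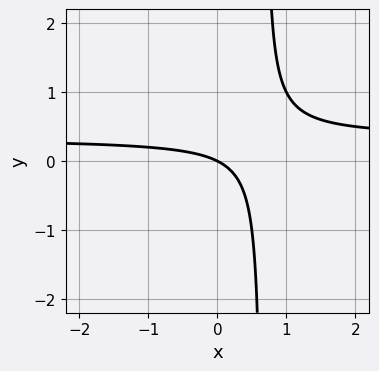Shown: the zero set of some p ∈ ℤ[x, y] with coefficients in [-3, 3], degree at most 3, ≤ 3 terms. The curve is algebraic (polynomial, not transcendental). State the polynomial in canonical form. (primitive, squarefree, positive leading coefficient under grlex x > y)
3*x*y - x - 2*y

The degree is 2 — a generic line meets the curve in up to 2 points.
Reading off the gridlines: it meets the x-axis at x = 0 (among the integer gridlines); it meets the y-axis at y = 0 (among the integer gridlines).
These observations pin down the coefficients.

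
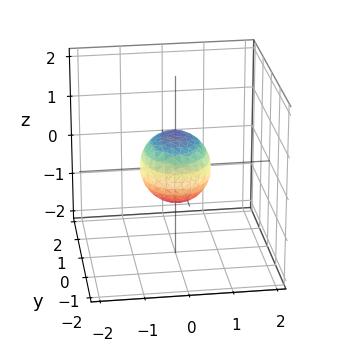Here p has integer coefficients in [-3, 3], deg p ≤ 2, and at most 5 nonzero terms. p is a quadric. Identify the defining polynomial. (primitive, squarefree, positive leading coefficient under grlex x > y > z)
3*x^2 + 2*y^2 + 3*z^2 - 2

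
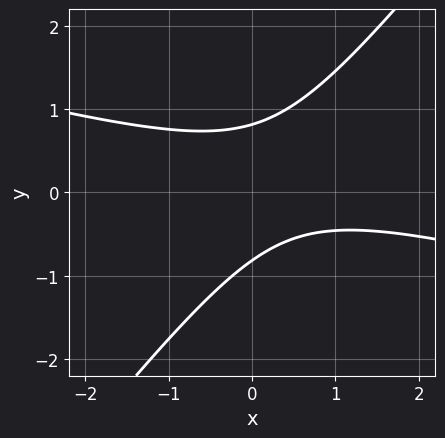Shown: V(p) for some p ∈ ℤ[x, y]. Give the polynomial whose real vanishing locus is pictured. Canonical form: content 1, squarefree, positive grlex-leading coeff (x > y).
First, degree: a generic line meets the curve in up to 2 points, so deg p = 2.
Then, from the visible intercepts: it misses every integer gridline on the x-axis.
Finally, the integer polynomial consistent with all of this is the stated p.

x^2 + 3*x*y - 3*y^2 - x + 2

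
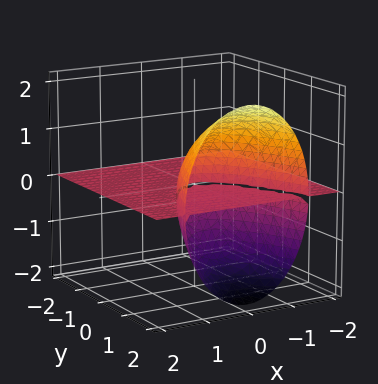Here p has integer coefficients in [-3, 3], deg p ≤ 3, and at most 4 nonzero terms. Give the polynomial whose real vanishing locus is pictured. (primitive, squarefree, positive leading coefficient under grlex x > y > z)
2*x^2*z + z^3 - 2*y*z

1. The picture has 2 separate pieces. Treating them together as one polynomial.
2. The degree is 3 — a generic line meets the surface in up to 3 points.
3. Checking where it meets the axes: one z-axis crossing is at z = 0; the visible x-axis segment lies entirely on the surface; every point of the y-axis in the box is on the surface.
4. Fitting integer coefficients to these (and the overall shape) gives p.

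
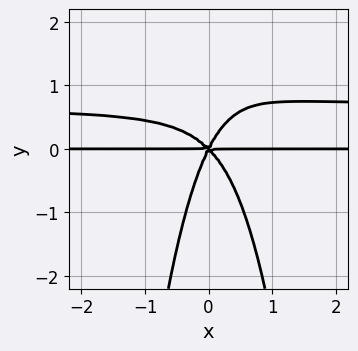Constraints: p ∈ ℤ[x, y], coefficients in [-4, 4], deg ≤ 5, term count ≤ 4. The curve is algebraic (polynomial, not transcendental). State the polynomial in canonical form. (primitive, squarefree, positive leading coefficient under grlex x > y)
3*x^2*y^2 - 2*x^2*y - x*y^2 + y^3

Degree: the shape is more complex than any degree-3 curve, so deg p = 4.
Against the integer gridlines: it crosses the y-axis at the gridline y = 0; every point of the x-axis in the box is on the curve.
Putting this together gives p.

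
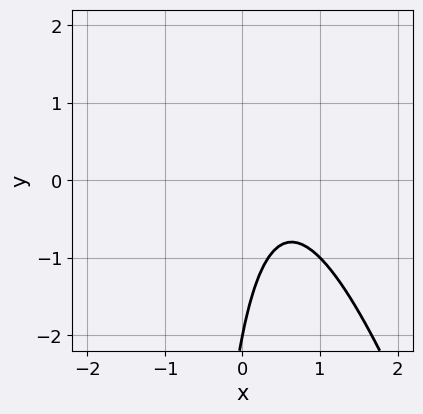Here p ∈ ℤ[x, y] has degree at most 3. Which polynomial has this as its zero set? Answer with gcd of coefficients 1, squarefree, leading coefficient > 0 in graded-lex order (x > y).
3*x^2 + x*y - 3*x + y + 2

1. deg p = 2. No degree-1 curve has this shape.
2. From the visible intercepts: it misses every integer gridline on the x-axis; it meets the y-axis at y = -2 (among the integer gridlines).
3. Putting this together gives p.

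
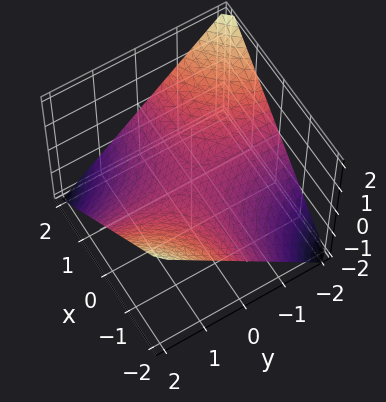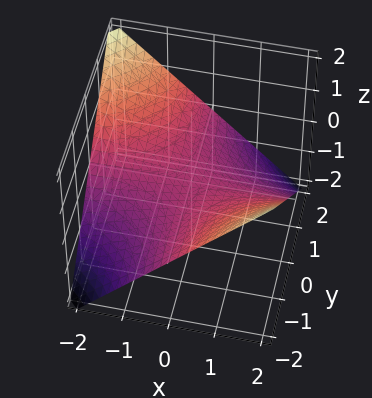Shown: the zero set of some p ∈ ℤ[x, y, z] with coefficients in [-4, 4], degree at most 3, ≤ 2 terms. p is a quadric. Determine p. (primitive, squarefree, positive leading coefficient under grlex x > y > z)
First, degree: a saddle surface; a quadric, so deg p = 2.
Next, against the integer gridlines: the visible y-axis segment lies entirely on the surface; every point of the x-axis in the box is on the surface; it crosses the z-axis at the gridline z = 0.
Finally, matching integer coefficients to the picture gives p.

x*y + 2*z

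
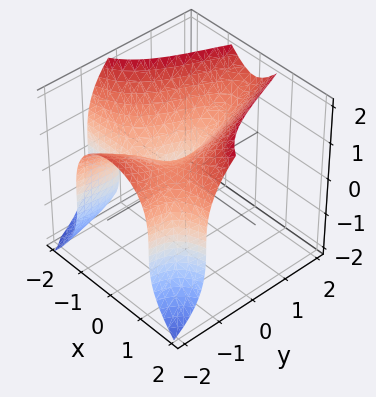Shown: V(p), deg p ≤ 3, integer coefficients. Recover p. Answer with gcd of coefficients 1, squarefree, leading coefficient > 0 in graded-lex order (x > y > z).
First, deg p = 3. The shape is more complex than any degree-2 surface.
Then, reading off the gridlines: it meets the x-axis at x = 0 (among the integer gridlines); it meets the y-axis at y = 0 (among the integer gridlines).
Finally, together with the visible shape, these determine p as stated.

3*x^2*y - z^3 + 3*x^2 + y^2 + x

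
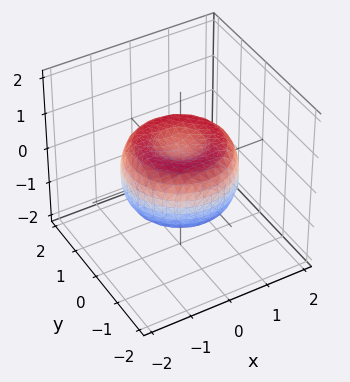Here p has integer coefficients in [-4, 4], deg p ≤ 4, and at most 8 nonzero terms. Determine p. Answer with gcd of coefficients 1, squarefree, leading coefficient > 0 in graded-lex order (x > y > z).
2*x^4 + 4*x^2*y^2 + 2*y^4 - 3*x^2 - 3*y^2 + 3*z^2 - 1

(a) The degree is 4 — the shape is more complex than any degree-3 surface.
(b) Symmetry: the z-axis is an axis of rotation, so x and y enter only as x² + y².
(c) Observable constraints: a circular section at z = 0 has radius between 1 and 2.
(d) Assembling these constraints gives the stated polynomial.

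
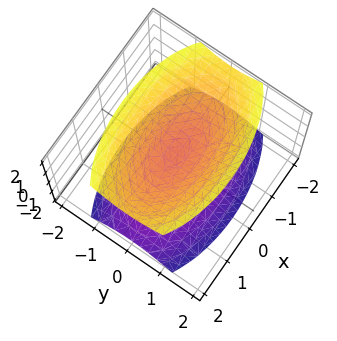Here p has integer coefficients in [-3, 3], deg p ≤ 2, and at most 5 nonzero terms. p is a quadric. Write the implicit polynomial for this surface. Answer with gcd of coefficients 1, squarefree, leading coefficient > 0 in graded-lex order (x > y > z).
x^2 + 3*y^2 - 2*z^2 + 1

(a) The picture has 2 separate pieces.
(b) The degree is 2 — two sheets facing apart; a quadric.
(c) Symmetries: mirror symmetry z ↦ −z ⇒ only even powers of z; mirror symmetry y ↦ −y ⇒ only even powers of y; the x ↦ −x reflection is a symmetry, so x appears only in even powers.
(d) Checking where it meets the axes: it misses every integer gridline on the y-axis; the surface avoids every integer x-axis point in the box.
(e) Fitting integer coefficients to these (and the overall shape) gives p.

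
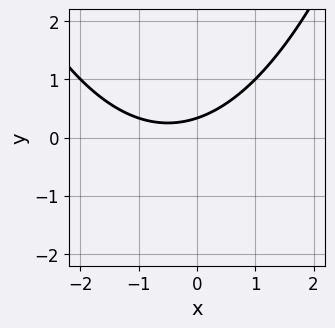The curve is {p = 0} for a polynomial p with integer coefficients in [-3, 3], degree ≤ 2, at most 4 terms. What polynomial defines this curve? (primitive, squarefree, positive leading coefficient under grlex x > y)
(a) deg p = 2. The shape is more complex than any degree-1 curve.
(b) From the visible intercepts: it misses every integer gridline on the x-axis.
(c) These observations pin down the coefficients.

x^2 + x - 3*y + 1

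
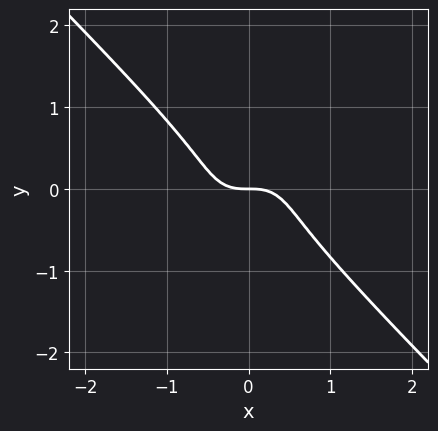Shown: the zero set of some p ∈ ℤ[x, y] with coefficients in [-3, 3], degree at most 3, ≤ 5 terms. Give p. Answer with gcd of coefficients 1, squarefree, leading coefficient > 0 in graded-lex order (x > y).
2*x^3 + 2*y^3 + y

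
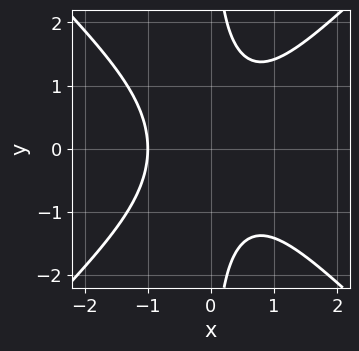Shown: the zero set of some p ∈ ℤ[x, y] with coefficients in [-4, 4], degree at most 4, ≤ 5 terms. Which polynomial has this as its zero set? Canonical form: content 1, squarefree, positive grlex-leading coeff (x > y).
deg p = 3. No degree-2 curve has this shape.
Symmetries: it's symmetric under y → −y, forcing even powers of y.
From the axis intercepts and sections: it misses every integer gridline on the y-axis; it crosses the x-axis at the gridline x = -1.
Putting this together gives p.

x^3 - x*y^2 + 1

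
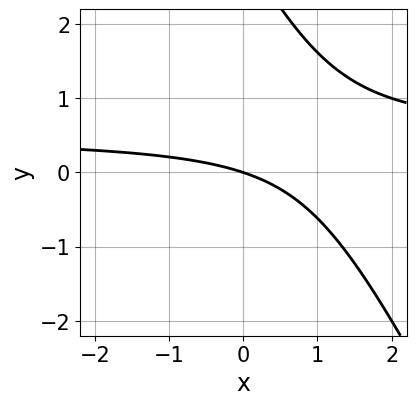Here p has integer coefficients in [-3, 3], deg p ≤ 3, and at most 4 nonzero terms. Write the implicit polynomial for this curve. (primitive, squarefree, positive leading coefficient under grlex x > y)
2*x*y + y^2 - x - 3*y

Degree: the shape is more complex than any degree-1 curve, so deg p = 2.
Observable constraints: it crosses the y-axis at the gridline y = 0; it meets the x-axis at x = 0 (among the integer gridlines).
Putting this together gives p.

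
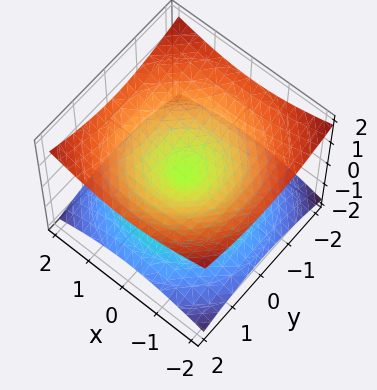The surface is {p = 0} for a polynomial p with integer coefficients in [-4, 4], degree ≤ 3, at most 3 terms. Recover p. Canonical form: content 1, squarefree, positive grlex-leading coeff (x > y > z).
x^2 + y^2 - 3*z^2

First, degree: a double cone through the origin; a quadric, so deg p = 2.
Next, by symmetry, every cross-section ⟂ z is a circle, so x, y appear only via x² + y²; the z ↦ −z reflection is a symmetry, so z appears only in even powers.
Next, from the visible intercepts: it meets the y-axis at y = 0 (among the integer gridlines); it meets the x-axis at x = 0 (among the integer gridlines).
Finally, these observations pin down the coefficients.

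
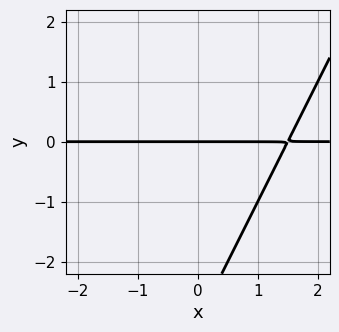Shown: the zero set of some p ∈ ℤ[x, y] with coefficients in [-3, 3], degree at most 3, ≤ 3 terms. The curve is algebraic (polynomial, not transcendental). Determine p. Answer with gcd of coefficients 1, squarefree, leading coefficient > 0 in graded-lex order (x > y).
2*x*y - y^2 - 3*y

Degree: no degree-1 curve has this shape, so deg p = 2.
From the axis intercepts and sections: the visible x-axis segment lies entirely on the curve; it meets the y-axis at y = 0 (among the integer gridlines).
These observations pin down the coefficients.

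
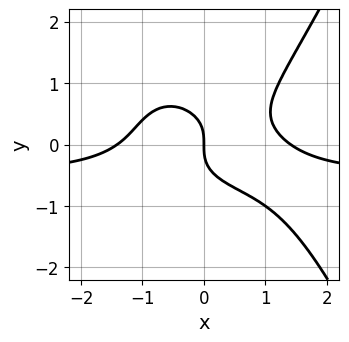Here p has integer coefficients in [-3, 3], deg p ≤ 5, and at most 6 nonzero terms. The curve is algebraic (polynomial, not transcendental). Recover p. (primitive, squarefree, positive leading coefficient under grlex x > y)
2*x^3*y + x^3 - 3*y^3 - 2*x

1. The degree is 4 — no degree-3 curve has this shape.
2. From the visible intercepts: one x-axis crossing is at x = 0; one y-axis crossing is at y = 0.
3. Assembling these constraints gives the stated polynomial.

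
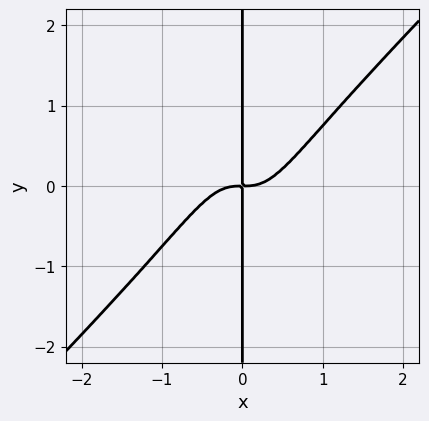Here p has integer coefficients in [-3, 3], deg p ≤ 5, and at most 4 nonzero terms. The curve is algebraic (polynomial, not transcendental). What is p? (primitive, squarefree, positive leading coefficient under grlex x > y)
3*x^4 - 3*x^3*y - x*y

(a) Degree: a generic line meets the curve in up to 4 points, so deg p = 4.
(b) From the visible intercepts: the visible y-axis segment lies entirely on the curve.
(c) The integer polynomial consistent with all of this is the stated p.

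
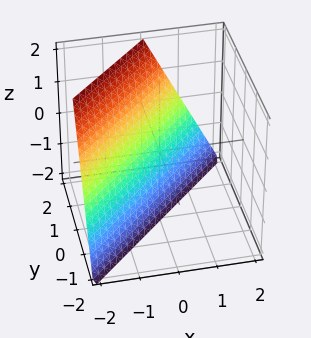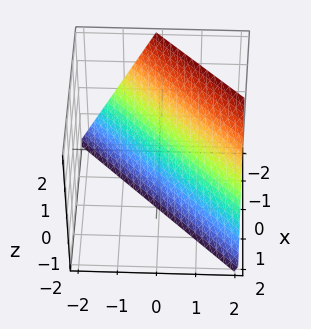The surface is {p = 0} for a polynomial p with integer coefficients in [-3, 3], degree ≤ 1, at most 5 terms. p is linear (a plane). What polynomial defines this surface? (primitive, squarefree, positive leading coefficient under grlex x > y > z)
The degree is 1 — the surface is flat (a plane).
Checking where it meets the axes: it crosses the z-axis at the gridline z = -2; one x-axis crossing is at x = -1; one y-axis crossing is at y = 1.
Together with the visible shape, these determine p as stated.

2*x - 2*y + z + 2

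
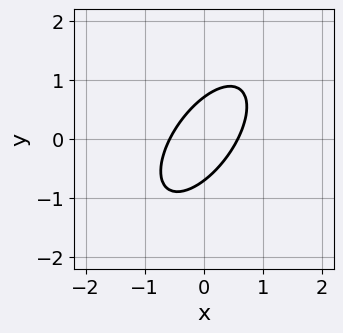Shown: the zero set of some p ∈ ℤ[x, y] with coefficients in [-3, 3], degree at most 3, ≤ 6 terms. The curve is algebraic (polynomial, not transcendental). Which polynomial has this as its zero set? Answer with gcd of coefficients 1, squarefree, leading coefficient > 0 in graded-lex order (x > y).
3*x^2 - 3*x*y + 2*y^2 - 1

(a) Degree: a generic line meets the curve in up to 2 points, so deg p = 2.
(b) The integer polynomial consistent with all of this is the stated p.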